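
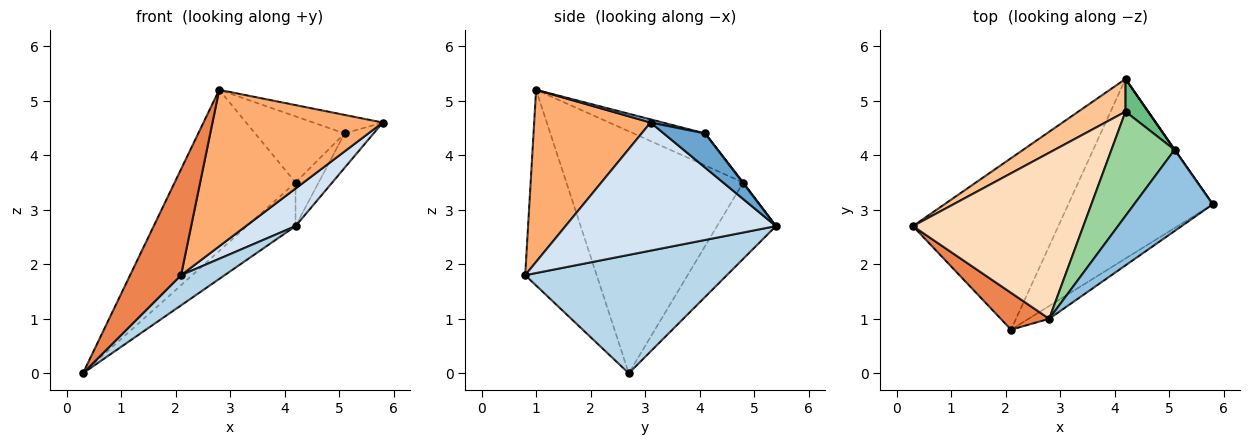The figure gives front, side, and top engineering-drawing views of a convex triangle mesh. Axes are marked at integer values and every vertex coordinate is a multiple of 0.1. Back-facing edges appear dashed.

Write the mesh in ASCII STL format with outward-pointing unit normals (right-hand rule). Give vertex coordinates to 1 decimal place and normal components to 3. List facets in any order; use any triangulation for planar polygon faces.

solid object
 facet normal 0.819 0.574 0.006
  outer loop
   vertex 5.1 4.1 4.4
   vertex 5.8 3.1 4.6
   vertex 4.2 5.4 2.7
  endloop
 endfacet
 facet normal 0.039 0.222 0.974
  outer loop
   vertex 5.1 4.1 4.4
   vertex 2.8 1.0 5.2
   vertex 5.8 3.1 4.6
  endloop
 endfacet
 facet normal 0.626 -0.135 -0.768
  outer loop
   vertex 2.1 0.8 1.8
   vertex 0.3 2.7 0.0
   vertex 4.2 5.4 2.7
  endloop
 endfacet
 facet normal 0.656 -0.155 -0.739
  outer loop
   vertex 2.1 0.8 1.8
   vertex 4.2 5.4 2.7
   vertex 5.8 3.1 4.6
  endloop
 endfacet
 facet normal -0.798 -0.569 0.198
  outer loop
   vertex 2.1 0.8 1.8
   vertex 2.8 1.0 5.2
   vertex 0.3 2.7 0.0
  endloop
 endfacet
 facet normal 0.563 -0.824 -0.067
  outer loop
   vertex 2.1 0.8 1.8
   vertex 5.8 3.1 4.6
   vertex 2.8 1.0 5.2
  endloop
 endfacet
 facet normal -0.696 0.574 0.431
  outer loop
   vertex 4.2 4.8 3.5
   vertex 4.2 5.4 2.7
   vertex 0.3 2.7 0.0
  endloop
 endfacet
 facet normal -0.714 0.488 0.503
  outer loop
   vertex 4.2 4.8 3.5
   vertex 0.3 2.7 0.0
   vertex 2.8 1.0 5.2
  endloop
 endfacet
 facet normal 0.022 0.800 0.600
  outer loop
   vertex 4.2 4.8 3.5
   vertex 5.1 4.1 4.4
   vertex 4.2 5.4 2.7
  endloop
 endfacet
 facet normal -0.393 0.492 0.776
  outer loop
   vertex 4.2 4.8 3.5
   vertex 2.8 1.0 5.2
   vertex 5.1 4.1 4.4
  endloop
 endfacet
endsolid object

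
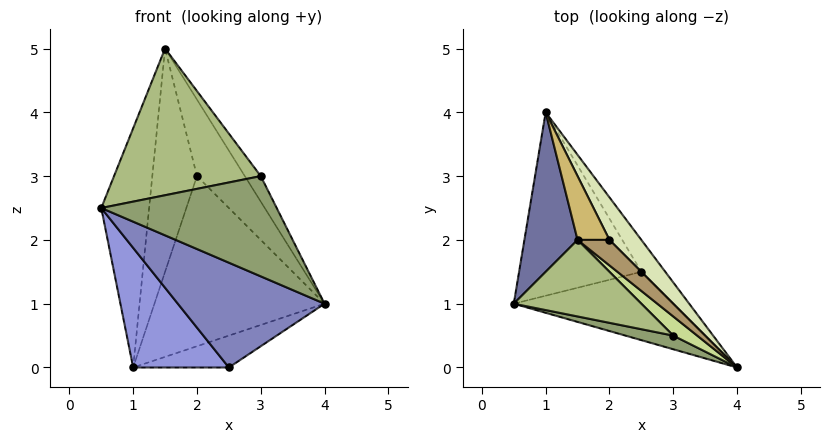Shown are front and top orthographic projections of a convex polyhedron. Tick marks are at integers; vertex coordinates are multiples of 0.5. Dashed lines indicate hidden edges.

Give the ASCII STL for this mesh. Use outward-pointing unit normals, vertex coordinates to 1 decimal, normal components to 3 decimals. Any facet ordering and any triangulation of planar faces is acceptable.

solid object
 facet normal -0.912 0.342 0.228
  outer loop
   vertex 1.5 2.0 5.0
   vertex 1.0 4.0 0.0
   vertex 0.5 1.0 2.5
  endloop
 endfacet
 facet normal -0.428 -0.757 -0.494
  outer loop
   vertex 2.5 1.5 0.0
   vertex 4.0 0.0 1.0
   vertex 0.5 1.0 2.5
  endloop
 endfacet
 facet normal -0.673 -0.404 -0.619
  outer loop
   vertex 2.5 1.5 0.0
   vertex 0.5 1.0 2.5
   vertex 1.0 4.0 0.0
  endloop
 endfacet
 facet normal 0.762 0.457 -0.457
  outer loop
   vertex 2.5 1.5 0.0
   vertex 1.0 4.0 0.0
   vertex 4.0 0.0 1.0
  endloop
 endfacet
 facet normal -0.220 -0.967 0.132
  outer loop
   vertex 3.0 0.5 3.0
   vertex 0.5 1.0 2.5
   vertex 4.0 0.0 1.0
  endloop
 endfacet
 facet normal -0.261 -0.856 0.447
  outer loop
   vertex 3.0 0.5 3.0
   vertex 1.5 2.0 5.0
   vertex 0.5 1.0 2.5
  endloop
 endfacet
 facet normal 0.848 0.424 0.318
  outer loop
   vertex 3.0 0.5 3.0
   vertex 4.0 0.0 1.0
   vertex 1.5 2.0 5.0
  endloop
 endfacet
 facet normal 0.772 0.617 0.154
  outer loop
   vertex 2.0 2.0 3.0
   vertex 4.0 0.0 1.0
   vertex 1.0 4.0 0.0
  endloop
 endfacet
 facet normal 0.784 0.588 0.196
  outer loop
   vertex 2.0 2.0 3.0
   vertex 1.5 2.0 5.0
   vertex 4.0 0.0 1.0
  endloop
 endfacet
 facet normal 0.740 0.647 0.185
  outer loop
   vertex 2.0 2.0 3.0
   vertex 1.0 4.0 0.0
   vertex 1.5 2.0 5.0
  endloop
 endfacet
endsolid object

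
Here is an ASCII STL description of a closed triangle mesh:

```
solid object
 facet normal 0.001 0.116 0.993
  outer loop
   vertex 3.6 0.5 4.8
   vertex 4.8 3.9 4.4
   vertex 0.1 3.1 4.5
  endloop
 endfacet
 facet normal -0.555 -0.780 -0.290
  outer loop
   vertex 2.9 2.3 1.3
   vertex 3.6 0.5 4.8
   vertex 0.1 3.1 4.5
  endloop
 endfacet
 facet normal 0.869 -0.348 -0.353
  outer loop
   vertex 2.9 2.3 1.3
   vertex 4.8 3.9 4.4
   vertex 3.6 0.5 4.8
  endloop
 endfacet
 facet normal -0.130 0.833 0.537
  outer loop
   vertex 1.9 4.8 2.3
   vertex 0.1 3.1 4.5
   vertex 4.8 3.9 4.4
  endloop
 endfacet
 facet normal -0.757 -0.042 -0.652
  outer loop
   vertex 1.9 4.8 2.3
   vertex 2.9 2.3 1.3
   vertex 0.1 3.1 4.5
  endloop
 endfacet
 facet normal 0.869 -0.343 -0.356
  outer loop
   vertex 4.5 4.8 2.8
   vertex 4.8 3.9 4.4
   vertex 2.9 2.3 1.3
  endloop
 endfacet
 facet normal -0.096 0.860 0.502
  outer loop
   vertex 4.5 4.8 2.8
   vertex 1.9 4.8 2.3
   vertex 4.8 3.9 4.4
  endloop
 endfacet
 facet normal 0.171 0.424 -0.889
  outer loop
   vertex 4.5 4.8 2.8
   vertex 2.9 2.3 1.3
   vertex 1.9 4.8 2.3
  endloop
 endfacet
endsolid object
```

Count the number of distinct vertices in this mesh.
6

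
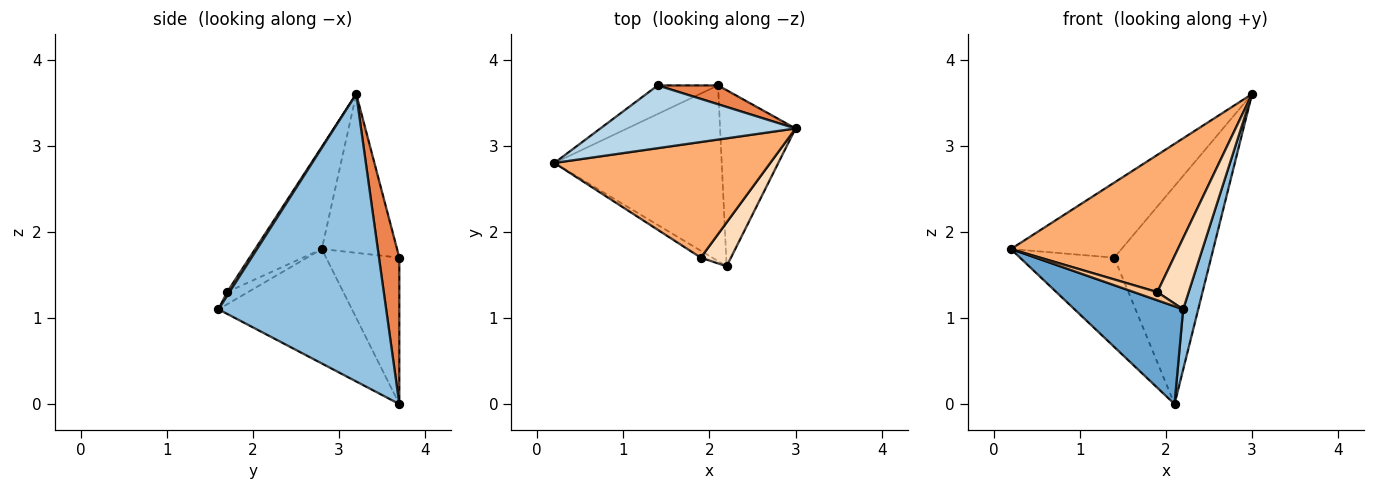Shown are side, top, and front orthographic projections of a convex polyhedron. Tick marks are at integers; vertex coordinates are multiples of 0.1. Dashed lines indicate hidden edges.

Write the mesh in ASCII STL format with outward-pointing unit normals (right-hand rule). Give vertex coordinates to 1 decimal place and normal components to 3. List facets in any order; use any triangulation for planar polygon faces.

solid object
 facet normal -0.513 -0.417 -0.750
  outer loop
   vertex 2.1 3.7 0.0
   vertex 2.2 1.6 1.1
   vertex 0.2 2.8 1.8
  endloop
 endfacet
 facet normal 0.964 -0.087 -0.253
  outer loop
   vertex 2.1 3.7 0.0
   vertex 3.0 3.2 3.6
   vertex 2.2 1.6 1.1
  endloop
 endfacet
 facet normal -0.463 0.680 0.569
  outer loop
   vertex 1.4 3.7 1.7
   vertex 0.2 2.8 1.8
   vertex 3.0 3.2 3.6
  endloop
 endfacet
 facet normal -0.595 0.766 -0.245
  outer loop
   vertex 1.4 3.7 1.7
   vertex 2.1 3.7 0.0
   vertex 0.2 2.8 1.8
  endloop
 endfacet
 facet normal 0.205 0.975 0.084
  outer loop
   vertex 1.4 3.7 1.7
   vertex 3.0 3.2 3.6
   vertex 2.1 3.7 0.0
  endloop
 endfacet
 facet normal -0.292 -0.731 0.616
  outer loop
   vertex 1.9 1.7 1.3
   vertex 3.0 3.2 3.6
   vertex 0.2 2.8 1.8
  endloop
 endfacet
 facet normal -0.565 -0.631 -0.532
  outer loop
   vertex 1.9 1.7 1.3
   vertex 0.2 2.8 1.8
   vertex 2.2 1.6 1.1
  endloop
 endfacet
 facet normal 0.065 -0.850 0.523
  outer loop
   vertex 1.9 1.7 1.3
   vertex 2.2 1.6 1.1
   vertex 3.0 3.2 3.6
  endloop
 endfacet
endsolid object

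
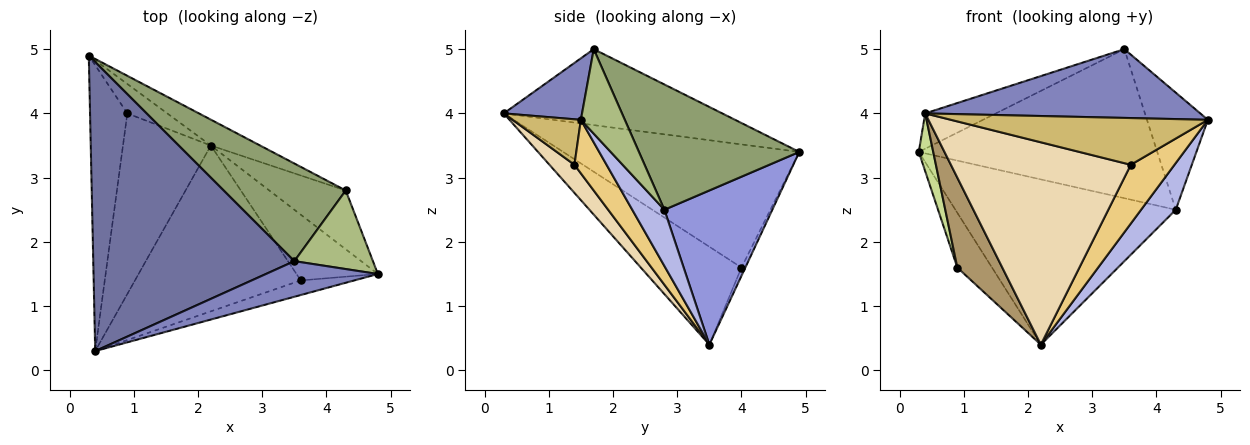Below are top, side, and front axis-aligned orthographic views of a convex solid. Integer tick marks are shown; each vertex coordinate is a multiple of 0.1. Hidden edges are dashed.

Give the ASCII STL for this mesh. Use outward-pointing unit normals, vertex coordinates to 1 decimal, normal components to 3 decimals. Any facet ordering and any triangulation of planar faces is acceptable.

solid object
 facet normal -0.351 0.114 0.929
  outer loop
   vertex 3.5 1.7 5.0
   vertex 0.3 4.9 3.4
   vertex 0.4 0.3 4.0
  endloop
 endfacet
 facet normal 0.245 -0.861 0.446
  outer loop
   vertex 3.5 1.7 5.0
   vertex 0.4 0.3 4.0
   vertex 4.8 1.5 3.9
  endloop
 endfacet
 facet normal 0.436 0.889 -0.139
  outer loop
   vertex 4.3 2.8 2.5
   vertex 2.2 3.5 0.4
   vertex 0.3 4.9 3.4
  endloop
 endfacet
 facet normal 0.499 -0.539 -0.679
  outer loop
   vertex 4.3 2.8 2.5
   vertex 4.8 1.5 3.9
   vertex 2.2 3.5 0.4
  endloop
 endfacet
 facet normal 0.490 0.729 0.478
  outer loop
   vertex 4.3 2.8 2.5
   vertex 0.3 4.9 3.4
   vertex 3.5 1.7 5.0
  endloop
 endfacet
 facet normal 0.514 0.712 0.478
  outer loop
   vertex 4.3 2.8 2.5
   vertex 3.5 1.7 5.0
   vertex 4.8 1.5 3.9
  endloop
 endfacet
 facet normal -0.955 -0.058 -0.289
  outer loop
   vertex 0.9 4.0 1.6
   vertex 0.4 0.3 4.0
   vertex 0.3 4.9 3.4
  endloop
 endfacet
 facet normal -0.097 0.877 -0.471
  outer loop
   vertex 0.9 4.0 1.6
   vertex 0.3 4.9 3.4
   vertex 2.2 3.5 0.4
  endloop
 endfacet
 facet normal -0.706 -0.316 -0.634
  outer loop
   vertex 0.9 4.0 1.6
   vertex 2.2 3.5 0.4
   vertex 0.4 0.3 4.0
  endloop
 endfacet
 facet normal 0.246 -0.925 -0.289
  outer loop
   vertex 3.6 1.4 3.2
   vertex 4.8 1.5 3.9
   vertex 0.4 0.3 4.0
  endloop
 endfacet
 facet normal 0.440 -0.599 -0.669
  outer loop
   vertex 3.6 1.4 3.2
   vertex 2.2 3.5 0.4
   vertex 4.8 1.5 3.9
  endloop
 endfacet
 facet normal 0.107 -0.769 -0.630
  outer loop
   vertex 3.6 1.4 3.2
   vertex 0.4 0.3 4.0
   vertex 2.2 3.5 0.4
  endloop
 endfacet
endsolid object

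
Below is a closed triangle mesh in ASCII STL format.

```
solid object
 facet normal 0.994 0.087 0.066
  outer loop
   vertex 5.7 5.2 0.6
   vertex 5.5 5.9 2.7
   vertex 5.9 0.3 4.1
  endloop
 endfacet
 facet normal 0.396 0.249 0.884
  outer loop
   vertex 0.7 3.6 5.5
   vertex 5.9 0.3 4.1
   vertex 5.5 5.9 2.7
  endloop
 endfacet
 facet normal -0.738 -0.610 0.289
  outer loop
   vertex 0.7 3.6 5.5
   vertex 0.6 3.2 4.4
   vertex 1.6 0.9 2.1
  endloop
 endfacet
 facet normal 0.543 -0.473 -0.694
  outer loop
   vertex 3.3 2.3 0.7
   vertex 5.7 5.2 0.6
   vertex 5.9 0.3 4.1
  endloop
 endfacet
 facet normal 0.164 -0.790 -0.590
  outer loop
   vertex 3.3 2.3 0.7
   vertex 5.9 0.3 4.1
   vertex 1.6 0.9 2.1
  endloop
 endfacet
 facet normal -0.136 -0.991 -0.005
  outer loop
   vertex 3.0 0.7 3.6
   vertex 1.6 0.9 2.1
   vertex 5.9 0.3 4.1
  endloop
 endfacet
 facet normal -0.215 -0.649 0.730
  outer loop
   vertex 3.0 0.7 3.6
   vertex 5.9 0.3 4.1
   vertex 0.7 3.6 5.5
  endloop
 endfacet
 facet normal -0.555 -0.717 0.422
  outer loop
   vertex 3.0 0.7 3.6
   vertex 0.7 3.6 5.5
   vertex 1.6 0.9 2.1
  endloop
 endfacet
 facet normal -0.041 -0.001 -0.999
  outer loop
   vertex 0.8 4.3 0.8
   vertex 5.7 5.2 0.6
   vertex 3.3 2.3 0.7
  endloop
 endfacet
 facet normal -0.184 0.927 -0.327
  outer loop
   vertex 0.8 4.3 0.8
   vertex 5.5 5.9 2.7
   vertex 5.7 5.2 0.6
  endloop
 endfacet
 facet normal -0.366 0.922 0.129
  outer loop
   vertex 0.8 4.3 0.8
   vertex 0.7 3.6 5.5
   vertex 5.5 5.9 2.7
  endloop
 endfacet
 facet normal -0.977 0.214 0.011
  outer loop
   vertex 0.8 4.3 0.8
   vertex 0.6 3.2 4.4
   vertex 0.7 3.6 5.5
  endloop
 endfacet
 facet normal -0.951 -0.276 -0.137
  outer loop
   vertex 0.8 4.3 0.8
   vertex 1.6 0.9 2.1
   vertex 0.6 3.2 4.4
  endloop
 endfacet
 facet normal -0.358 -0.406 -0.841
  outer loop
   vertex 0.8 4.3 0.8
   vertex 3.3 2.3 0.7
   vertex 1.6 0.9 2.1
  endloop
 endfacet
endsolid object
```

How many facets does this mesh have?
14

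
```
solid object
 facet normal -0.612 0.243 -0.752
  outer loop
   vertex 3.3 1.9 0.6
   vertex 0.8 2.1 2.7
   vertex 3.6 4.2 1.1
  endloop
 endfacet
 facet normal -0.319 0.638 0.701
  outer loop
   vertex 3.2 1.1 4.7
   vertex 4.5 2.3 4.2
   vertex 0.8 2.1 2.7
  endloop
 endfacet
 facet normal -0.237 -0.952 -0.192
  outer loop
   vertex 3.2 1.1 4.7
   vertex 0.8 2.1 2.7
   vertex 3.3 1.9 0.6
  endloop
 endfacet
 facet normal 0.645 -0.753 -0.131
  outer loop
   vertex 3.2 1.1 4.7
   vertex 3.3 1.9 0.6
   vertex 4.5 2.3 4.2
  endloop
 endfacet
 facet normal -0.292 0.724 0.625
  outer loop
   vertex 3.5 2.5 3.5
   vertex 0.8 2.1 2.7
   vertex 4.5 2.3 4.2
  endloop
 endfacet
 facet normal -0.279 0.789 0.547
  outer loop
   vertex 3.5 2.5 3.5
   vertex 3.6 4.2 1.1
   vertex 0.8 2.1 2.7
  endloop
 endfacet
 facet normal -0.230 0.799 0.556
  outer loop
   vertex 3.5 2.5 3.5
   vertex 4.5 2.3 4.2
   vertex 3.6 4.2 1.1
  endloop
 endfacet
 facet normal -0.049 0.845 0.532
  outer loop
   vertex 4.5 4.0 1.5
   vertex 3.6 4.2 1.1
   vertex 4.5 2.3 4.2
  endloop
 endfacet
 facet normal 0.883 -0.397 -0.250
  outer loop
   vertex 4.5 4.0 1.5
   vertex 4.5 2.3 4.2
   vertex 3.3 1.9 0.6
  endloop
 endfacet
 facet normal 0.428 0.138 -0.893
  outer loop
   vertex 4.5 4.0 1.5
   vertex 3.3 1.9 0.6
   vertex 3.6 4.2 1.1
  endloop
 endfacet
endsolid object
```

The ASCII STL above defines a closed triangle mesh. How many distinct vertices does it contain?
7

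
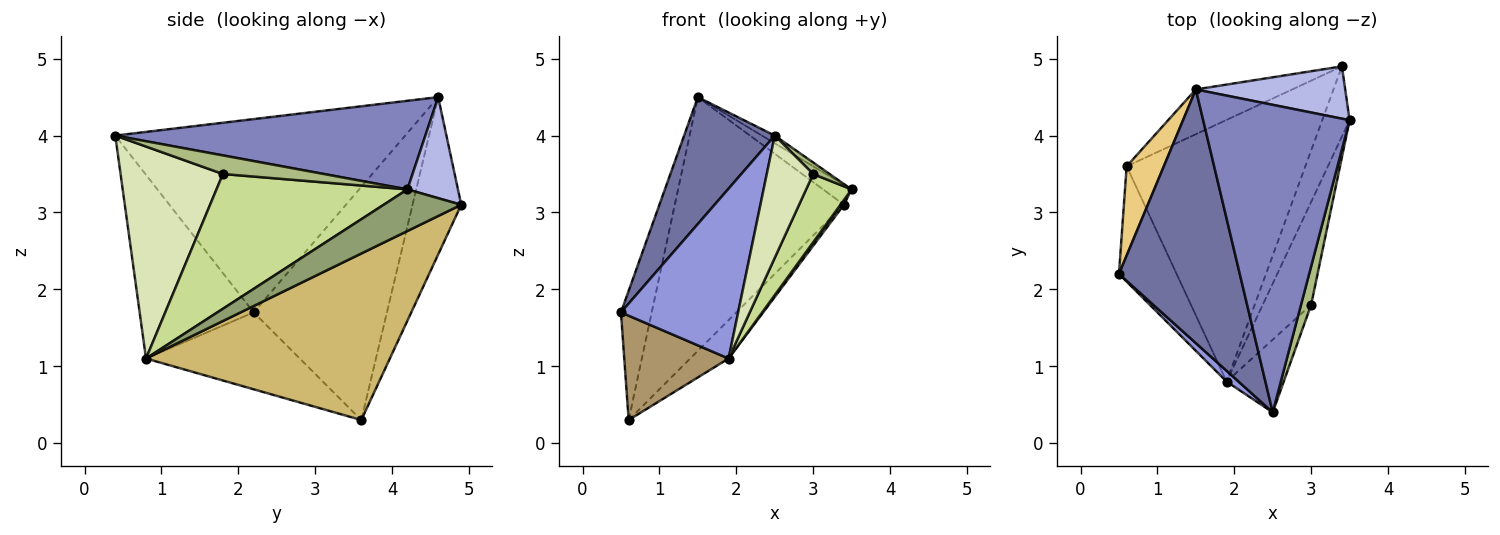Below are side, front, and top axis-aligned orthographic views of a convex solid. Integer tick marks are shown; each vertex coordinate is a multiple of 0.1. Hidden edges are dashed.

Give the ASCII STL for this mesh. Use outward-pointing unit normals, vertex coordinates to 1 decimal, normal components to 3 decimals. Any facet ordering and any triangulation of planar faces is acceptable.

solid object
 facet normal -0.820 -0.256 0.512
  outer loop
   vertex 1.5 4.6 4.5
   vertex 0.5 2.2 1.7
   vertex 2.5 0.4 4.0
  endloop
 endfacet
 facet normal 0.518 0.021 0.855
  outer loop
   vertex 1.5 4.6 4.5
   vertex 2.5 0.4 4.0
   vertex 3.5 4.2 3.3
  endloop
 endfacet
 facet normal -0.697 -0.716 0.045
  outer loop
   vertex 1.9 0.8 1.1
   vertex 2.5 0.4 4.0
   vertex 0.5 2.2 1.7
  endloop
 endfacet
 facet normal 0.534 0.302 0.790
  outer loop
   vertex 3.4 4.9 3.1
   vertex 1.5 4.6 4.5
   vertex 3.5 4.2 3.3
  endloop
 endfacet
 facet normal 0.835 -0.038 -0.549
  outer loop
   vertex 3.4 4.9 3.1
   vertex 3.5 4.2 3.3
   vertex 1.9 0.8 1.1
  endloop
 endfacet
 facet normal 0.870 -0.142 0.473
  outer loop
   vertex 3.0 1.8 3.5
   vertex 3.5 4.2 3.3
   vertex 2.5 0.4 4.0
  endloop
 endfacet
 facet normal 0.918 -0.219 -0.330
  outer loop
   vertex 3.0 1.8 3.5
   vertex 1.9 0.8 1.1
   vertex 3.5 4.2 3.3
  endloop
 endfacet
 facet normal 0.885 -0.401 -0.238
  outer loop
   vertex 3.0 1.8 3.5
   vertex 2.5 0.4 4.0
   vertex 1.9 0.8 1.1
  endloop
 endfacet
 facet normal -0.703 -0.477 -0.527
  outer loop
   vertex 0.6 3.6 0.3
   vertex 1.9 0.8 1.1
   vertex 0.5 2.2 1.7
  endloop
 endfacet
 facet normal 0.678 0.107 -0.727
  outer loop
   vertex 0.6 3.6 0.3
   vertex 3.4 4.9 3.1
   vertex 1.9 0.8 1.1
  endloop
 endfacet
 facet normal -0.963 0.222 0.153
  outer loop
   vertex 0.6 3.6 0.3
   vertex 0.5 2.2 1.7
   vertex 1.5 4.6 4.5
  endloop
 endfacet
 facet normal -0.273 0.947 -0.167
  outer loop
   vertex 0.6 3.6 0.3
   vertex 1.5 4.6 4.5
   vertex 3.4 4.9 3.1
  endloop
 endfacet
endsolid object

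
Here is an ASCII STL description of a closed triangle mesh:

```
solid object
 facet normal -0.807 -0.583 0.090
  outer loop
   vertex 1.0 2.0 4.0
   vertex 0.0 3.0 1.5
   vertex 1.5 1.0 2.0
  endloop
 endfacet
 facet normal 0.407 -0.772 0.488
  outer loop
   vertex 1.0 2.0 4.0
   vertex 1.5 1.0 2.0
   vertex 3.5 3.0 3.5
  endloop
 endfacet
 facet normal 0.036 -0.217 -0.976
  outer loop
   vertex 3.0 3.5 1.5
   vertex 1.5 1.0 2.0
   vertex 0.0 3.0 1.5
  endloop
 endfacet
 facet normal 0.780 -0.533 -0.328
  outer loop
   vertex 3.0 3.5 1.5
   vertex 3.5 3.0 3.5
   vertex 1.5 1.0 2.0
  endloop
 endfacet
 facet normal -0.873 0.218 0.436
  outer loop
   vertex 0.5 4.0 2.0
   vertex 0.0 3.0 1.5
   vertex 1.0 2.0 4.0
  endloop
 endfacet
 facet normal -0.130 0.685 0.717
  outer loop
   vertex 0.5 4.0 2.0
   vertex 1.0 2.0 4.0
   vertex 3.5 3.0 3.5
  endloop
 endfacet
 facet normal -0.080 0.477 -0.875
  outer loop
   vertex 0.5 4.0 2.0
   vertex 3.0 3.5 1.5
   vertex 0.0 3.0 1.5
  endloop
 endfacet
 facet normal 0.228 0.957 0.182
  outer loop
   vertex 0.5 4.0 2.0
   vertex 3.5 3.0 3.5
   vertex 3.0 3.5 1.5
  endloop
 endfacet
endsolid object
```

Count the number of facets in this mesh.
8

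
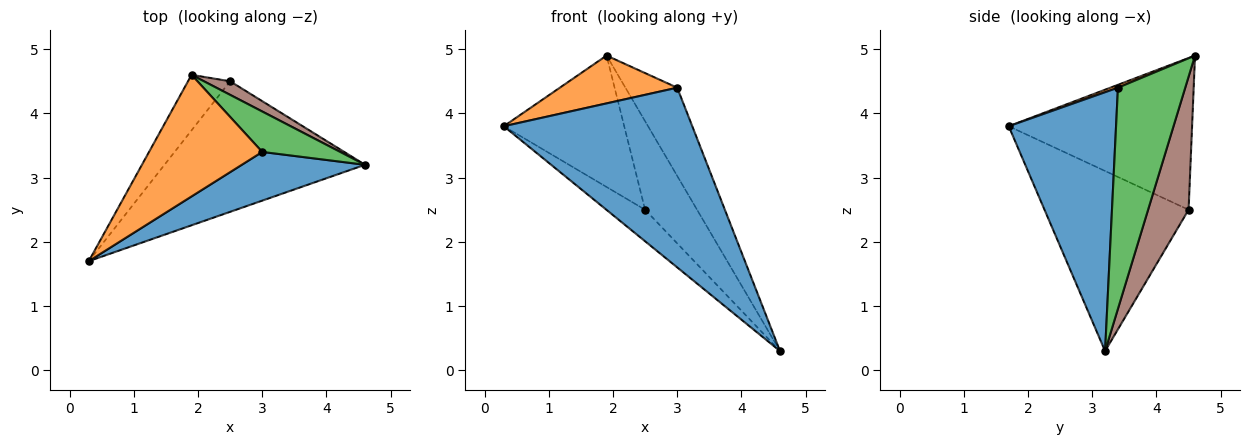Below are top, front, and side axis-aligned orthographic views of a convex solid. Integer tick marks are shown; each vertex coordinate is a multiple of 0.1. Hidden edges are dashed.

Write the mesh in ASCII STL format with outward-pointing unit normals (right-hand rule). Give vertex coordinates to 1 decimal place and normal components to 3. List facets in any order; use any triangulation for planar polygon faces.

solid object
 facet normal 0.482 -0.846 0.229
  outer loop
   vertex 3.0 3.4 4.4
   vertex 0.3 1.7 3.8
   vertex 4.6 3.2 0.3
  endloop
 endfacet
 facet normal 0.024 -0.366 0.930
  outer loop
   vertex 3.0 3.4 4.4
   vertex 1.9 4.6 4.9
   vertex 0.3 1.7 3.8
  endloop
 endfacet
 facet normal 0.763 0.587 0.269
  outer loop
   vertex 3.0 3.4 4.4
   vertex 4.6 3.2 0.3
   vertex 1.9 4.6 4.9
  endloop
 endfacet
 facet normal -0.658 0.177 -0.732
  outer loop
   vertex 2.5 4.5 2.5
   vertex 4.6 3.2 0.3
   vertex 0.3 1.7 3.8
  endloop
 endfacet
 facet normal -0.814 0.535 -0.226
  outer loop
   vertex 2.5 4.5 2.5
   vertex 0.3 1.7 3.8
   vertex 1.9 4.6 4.9
  endloop
 endfacet
 facet normal 0.610 0.783 0.120
  outer loop
   vertex 2.5 4.5 2.5
   vertex 1.9 4.6 4.9
   vertex 4.6 3.2 0.3
  endloop
 endfacet
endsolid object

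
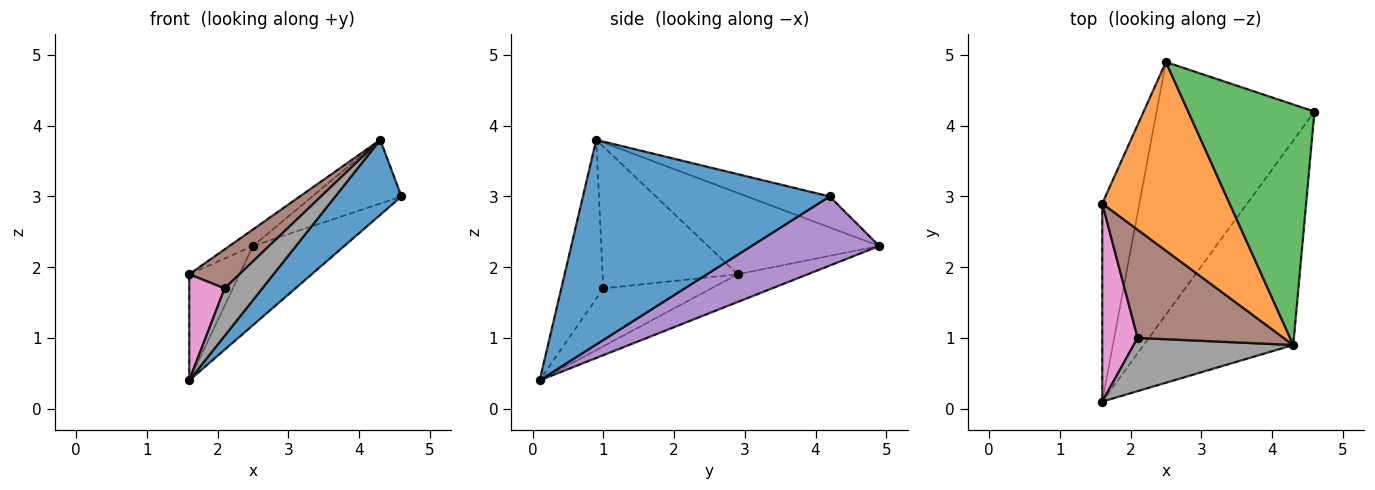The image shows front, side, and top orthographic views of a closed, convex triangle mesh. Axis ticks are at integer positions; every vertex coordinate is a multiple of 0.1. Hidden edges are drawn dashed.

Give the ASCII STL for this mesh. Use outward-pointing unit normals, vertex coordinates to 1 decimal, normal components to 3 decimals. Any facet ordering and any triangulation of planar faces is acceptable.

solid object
 facet normal 0.789 -0.212 -0.577
  outer loop
   vertex 1.6 0.1 0.4
   vertex 4.6 4.2 3.0
   vertex 4.3 0.9 3.8
  endloop
 endfacet
 facet normal -0.537 0.074 0.840
  outer loop
   vertex 2.5 4.9 2.3
   vertex 1.6 2.9 1.9
   vertex 4.3 0.9 3.8
  endloop
 endfacet
 facet normal -0.231 0.249 0.941
  outer loop
   vertex 2.5 4.9 2.3
   vertex 4.3 0.9 3.8
   vertex 4.6 4.2 3.0
  endloop
 endfacet
 facet normal -0.549 0.395 -0.736
  outer loop
   vertex 2.5 4.9 2.3
   vertex 1.6 0.1 0.4
   vertex 1.6 2.9 1.9
  endloop
 endfacet
 facet normal 0.386 0.276 -0.880
  outer loop
   vertex 2.5 4.9 2.3
   vertex 4.6 4.2 3.0
   vertex 1.6 0.1 0.4
  endloop
 endfacet
 facet normal -0.674 -0.251 0.695
  outer loop
   vertex 2.1 1.0 1.7
   vertex 4.3 0.9 3.8
   vertex 1.6 2.9 1.9
  endloop
 endfacet
 facet normal -0.822 -0.269 0.502
  outer loop
   vertex 2.1 1.0 1.7
   vertex 1.6 2.9 1.9
   vertex 1.6 0.1 0.4
  endloop
 endfacet
 facet normal -0.596 -0.534 0.599
  outer loop
   vertex 2.1 1.0 1.7
   vertex 1.6 0.1 0.4
   vertex 4.3 0.9 3.8
  endloop
 endfacet
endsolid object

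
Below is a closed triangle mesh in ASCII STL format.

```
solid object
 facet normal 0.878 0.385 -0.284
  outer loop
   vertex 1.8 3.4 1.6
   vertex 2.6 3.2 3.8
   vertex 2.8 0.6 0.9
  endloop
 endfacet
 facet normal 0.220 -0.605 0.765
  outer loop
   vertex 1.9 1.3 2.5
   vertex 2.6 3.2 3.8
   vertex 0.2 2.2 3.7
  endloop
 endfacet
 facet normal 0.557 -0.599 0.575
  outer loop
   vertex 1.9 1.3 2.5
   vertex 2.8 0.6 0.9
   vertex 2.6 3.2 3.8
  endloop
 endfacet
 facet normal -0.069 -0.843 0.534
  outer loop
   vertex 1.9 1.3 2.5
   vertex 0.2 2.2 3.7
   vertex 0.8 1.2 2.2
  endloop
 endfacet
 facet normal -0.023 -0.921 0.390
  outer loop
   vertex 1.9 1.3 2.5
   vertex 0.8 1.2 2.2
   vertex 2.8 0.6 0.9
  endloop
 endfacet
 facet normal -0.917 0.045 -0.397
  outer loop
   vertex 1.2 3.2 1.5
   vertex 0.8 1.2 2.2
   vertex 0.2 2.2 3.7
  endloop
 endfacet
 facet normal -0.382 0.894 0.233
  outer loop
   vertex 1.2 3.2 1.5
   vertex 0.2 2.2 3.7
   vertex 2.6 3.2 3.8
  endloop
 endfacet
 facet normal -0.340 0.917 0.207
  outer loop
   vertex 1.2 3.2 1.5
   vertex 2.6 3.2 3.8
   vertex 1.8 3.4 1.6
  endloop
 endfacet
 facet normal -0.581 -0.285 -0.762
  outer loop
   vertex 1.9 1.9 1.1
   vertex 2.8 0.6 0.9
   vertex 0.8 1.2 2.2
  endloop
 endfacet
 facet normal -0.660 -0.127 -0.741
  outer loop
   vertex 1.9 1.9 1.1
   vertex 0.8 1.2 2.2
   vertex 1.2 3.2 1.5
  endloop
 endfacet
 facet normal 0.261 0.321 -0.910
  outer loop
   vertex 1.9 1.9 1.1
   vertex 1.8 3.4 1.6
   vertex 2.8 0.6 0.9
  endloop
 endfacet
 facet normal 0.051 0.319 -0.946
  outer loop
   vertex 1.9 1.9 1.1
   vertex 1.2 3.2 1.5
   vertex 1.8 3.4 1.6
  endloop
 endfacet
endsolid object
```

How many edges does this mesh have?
18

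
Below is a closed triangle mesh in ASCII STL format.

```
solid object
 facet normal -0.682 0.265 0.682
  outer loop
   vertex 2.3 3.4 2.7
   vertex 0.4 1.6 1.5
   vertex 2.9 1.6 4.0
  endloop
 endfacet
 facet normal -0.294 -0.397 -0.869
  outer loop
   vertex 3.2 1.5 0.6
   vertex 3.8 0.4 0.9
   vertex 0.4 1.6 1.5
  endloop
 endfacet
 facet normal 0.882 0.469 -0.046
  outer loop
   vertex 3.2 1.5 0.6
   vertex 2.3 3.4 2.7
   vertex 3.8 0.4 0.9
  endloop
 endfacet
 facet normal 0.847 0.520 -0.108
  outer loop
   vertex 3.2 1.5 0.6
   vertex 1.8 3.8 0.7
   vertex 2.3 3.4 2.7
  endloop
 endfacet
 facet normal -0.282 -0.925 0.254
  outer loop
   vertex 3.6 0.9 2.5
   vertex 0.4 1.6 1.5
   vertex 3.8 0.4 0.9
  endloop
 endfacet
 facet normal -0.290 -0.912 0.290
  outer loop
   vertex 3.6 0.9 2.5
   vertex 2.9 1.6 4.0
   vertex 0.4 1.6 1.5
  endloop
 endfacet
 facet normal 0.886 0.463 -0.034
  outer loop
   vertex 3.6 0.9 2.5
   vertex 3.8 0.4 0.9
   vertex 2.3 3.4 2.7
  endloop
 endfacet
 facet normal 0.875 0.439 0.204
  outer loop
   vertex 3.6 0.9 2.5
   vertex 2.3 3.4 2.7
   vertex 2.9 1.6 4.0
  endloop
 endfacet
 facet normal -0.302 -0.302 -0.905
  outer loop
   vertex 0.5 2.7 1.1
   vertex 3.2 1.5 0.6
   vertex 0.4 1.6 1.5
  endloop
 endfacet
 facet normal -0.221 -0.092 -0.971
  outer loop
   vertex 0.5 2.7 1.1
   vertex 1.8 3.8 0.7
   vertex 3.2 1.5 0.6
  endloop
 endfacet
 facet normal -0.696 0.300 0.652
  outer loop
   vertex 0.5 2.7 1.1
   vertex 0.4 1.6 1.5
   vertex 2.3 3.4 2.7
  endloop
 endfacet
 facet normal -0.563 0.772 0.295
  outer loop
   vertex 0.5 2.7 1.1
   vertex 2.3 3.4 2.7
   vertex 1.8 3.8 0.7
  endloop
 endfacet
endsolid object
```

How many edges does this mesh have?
18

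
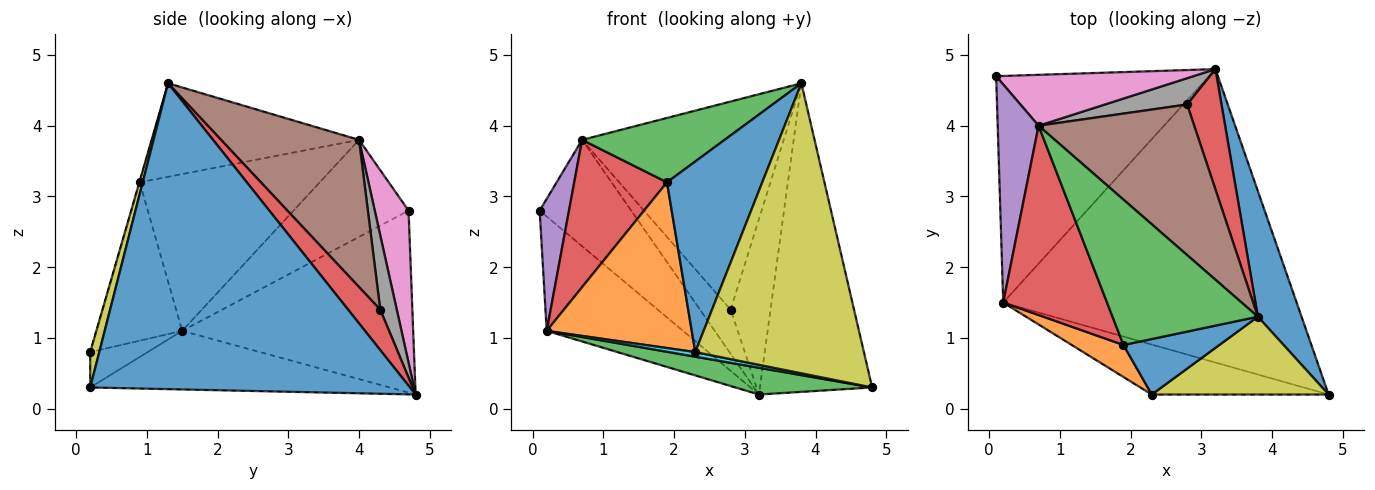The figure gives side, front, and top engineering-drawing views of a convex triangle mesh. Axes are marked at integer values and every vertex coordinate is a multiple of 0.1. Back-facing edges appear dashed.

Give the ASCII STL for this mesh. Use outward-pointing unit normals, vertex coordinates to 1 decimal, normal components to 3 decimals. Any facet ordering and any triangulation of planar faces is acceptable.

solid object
 facet normal 0.935 0.328 0.134
  outer loop
   vertex 3.8 1.3 4.6
   vertex 4.8 0.2 0.3
   vertex 3.2 4.8 0.2
  endloop
 endfacet
 facet normal -0.607 0.358 -0.710
  outer loop
   vertex 0.2 1.5 1.1
   vertex 0.1 4.7 2.8
   vertex 3.2 4.8 0.2
  endloop
 endfacet
 facet normal -0.195 -0.089 -0.977
  outer loop
   vertex 0.2 1.5 1.1
   vertex 3.2 4.8 0.2
   vertex 4.8 0.2 0.3
  endloop
 endfacet
 facet normal 0.554 0.687 0.471
  outer loop
   vertex 2.8 4.3 1.4
   vertex 3.8 1.3 4.6
   vertex 3.2 4.8 0.2
  endloop
 endfacet
 facet normal -0.897 -0.229 0.378
  outer loop
   vertex 0.7 4.0 3.8
   vertex 0.1 4.7 2.8
   vertex 0.2 1.5 1.1
  endloop
 endfacet
 facet normal 0.485 0.709 0.513
  outer loop
   vertex 0.7 4.0 3.8
   vertex 3.8 1.3 4.6
   vertex 2.8 4.3 1.4
  endloop
 endfacet
 facet normal 0.316 0.856 0.410
  outer loop
   vertex 0.7 4.0 3.8
   vertex 3.2 4.8 0.2
   vertex 0.1 4.7 2.8
  endloop
 endfacet
 facet normal 0.420 0.780 0.465
  outer loop
   vertex 0.7 4.0 3.8
   vertex 2.8 4.3 1.4
   vertex 3.2 4.8 0.2
  endloop
 endfacet
 facet normal 0.052 -0.965 0.259
  outer loop
   vertex 2.3 0.2 0.8
   vertex 4.8 0.2 0.3
   vertex 3.8 1.3 4.6
  endloop
 endfacet
 facet normal -0.195 -0.090 -0.977
  outer loop
   vertex 2.3 0.2 0.8
   vertex 0.2 1.5 1.1
   vertex 4.8 0.2 0.3
  endloop
 endfacet
 facet normal -0.004 -0.960 0.279
  outer loop
   vertex 1.9 0.9 3.2
   vertex 2.3 0.2 0.8
   vertex 3.8 1.3 4.6
  endloop
 endfacet
 facet normal -0.502 -0.849 0.164
  outer loop
   vertex 1.9 0.9 3.2
   vertex 0.2 1.5 1.1
   vertex 2.3 0.2 0.8
  endloop
 endfacet
 facet normal -0.507 -0.349 0.788
  outer loop
   vertex 1.9 0.9 3.2
   vertex 3.8 1.3 4.6
   vertex 0.7 4.0 3.8
  endloop
 endfacet
 facet normal -0.766 -0.395 0.507
  outer loop
   vertex 1.9 0.9 3.2
   vertex 0.7 4.0 3.8
   vertex 0.2 1.5 1.1
  endloop
 endfacet
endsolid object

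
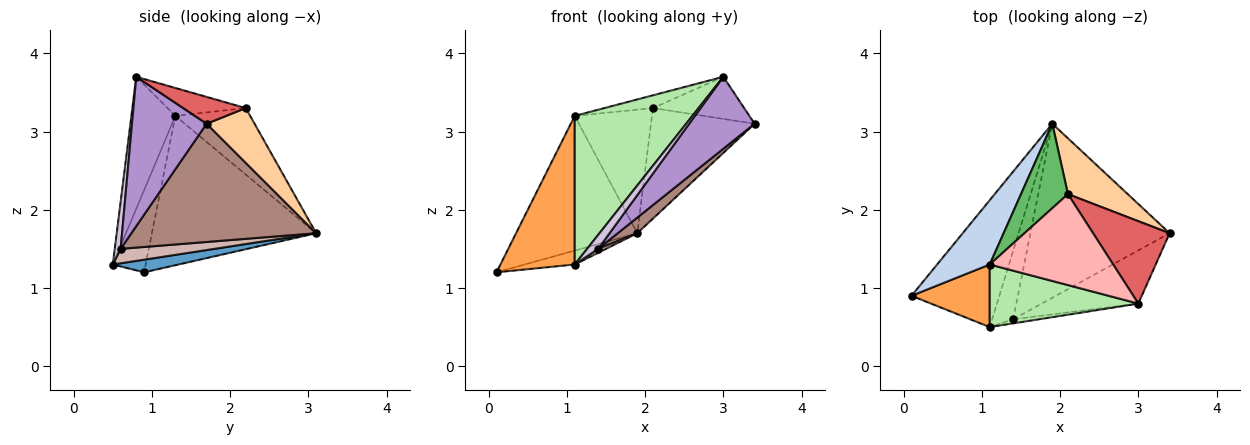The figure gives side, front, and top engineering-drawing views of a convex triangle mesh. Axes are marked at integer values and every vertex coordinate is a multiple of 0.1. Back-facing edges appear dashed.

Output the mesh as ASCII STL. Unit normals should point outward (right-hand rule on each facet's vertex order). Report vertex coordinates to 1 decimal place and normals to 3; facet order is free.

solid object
 facet normal 0.142 0.108 -0.984
  outer loop
   vertex 1.1 0.5 1.3
   vertex 0.1 0.9 1.2
   vertex 1.9 3.1 1.7
  endloop
 endfacet
 facet normal -0.774 0.571 0.273
  outer loop
   vertex 1.1 1.3 3.2
   vertex 1.9 3.1 1.7
   vertex 0.1 0.9 1.2
  endloop
 endfacet
 facet normal -0.377 -0.854 0.359
  outer loop
   vertex 1.1 1.3 3.2
   vertex 0.1 0.9 1.2
   vertex 1.1 0.5 1.3
  endloop
 endfacet
 facet normal 0.381 0.825 0.417
  outer loop
   vertex 2.1 2.2 3.3
   vertex 3.4 1.7 3.1
   vertex 1.9 3.1 1.7
  endloop
 endfacet
 facet normal -0.624 0.645 0.441
  outer loop
   vertex 2.1 2.2 3.3
   vertex 1.9 3.1 1.7
   vertex 1.1 1.3 3.2
  endloop
 endfacet
 facet normal -0.326 -0.871 0.367
  outer loop
   vertex 3.0 0.8 3.7
   vertex 1.1 1.3 3.2
   vertex 1.1 0.5 1.3
  endloop
 endfacet
 facet normal 0.298 0.434 0.850
  outer loop
   vertex 3.0 0.8 3.7
   vertex 3.4 1.7 3.1
   vertex 2.1 2.2 3.3
  endloop
 endfacet
 facet normal -0.219 0.136 0.966
  outer loop
   vertex 3.0 0.8 3.7
   vertex 2.1 2.2 3.3
   vertex 1.1 1.3 3.2
  endloop
 endfacet
 facet normal 0.676 -0.592 -0.438
  outer loop
   vertex 1.4 0.6 1.5
   vertex 3.4 1.7 3.1
   vertex 3.0 0.8 3.7
  endloop
 endfacet
 facet normal 0.453 -0.855 -0.252
  outer loop
   vertex 1.4 0.6 1.5
   vertex 3.0 0.8 3.7
   vertex 1.1 0.5 1.3
  endloop
 endfacet
 facet normal 0.646 -0.068 -0.760
  outer loop
   vertex 1.4 0.6 1.5
   vertex 1.9 3.1 1.7
   vertex 3.4 1.7 3.1
  endloop
 endfacet
 facet normal 0.565 -0.047 -0.824
  outer loop
   vertex 1.4 0.6 1.5
   vertex 1.1 0.5 1.3
   vertex 1.9 3.1 1.7
  endloop
 endfacet
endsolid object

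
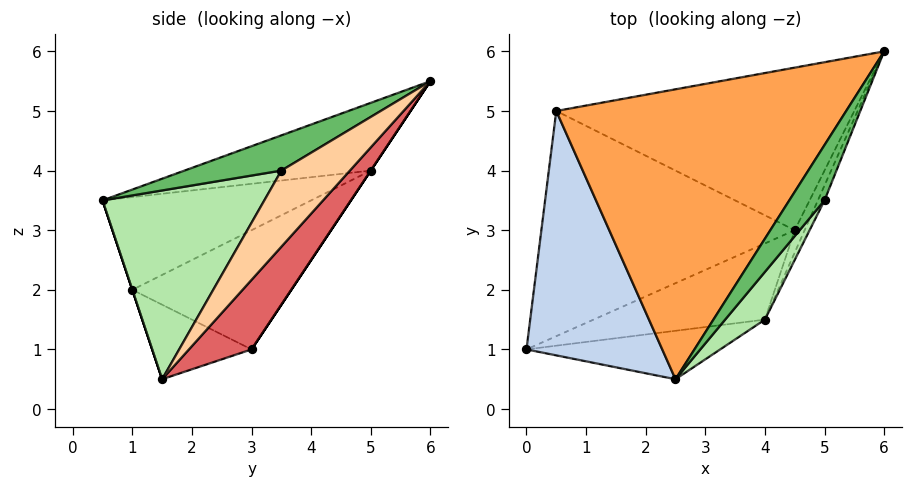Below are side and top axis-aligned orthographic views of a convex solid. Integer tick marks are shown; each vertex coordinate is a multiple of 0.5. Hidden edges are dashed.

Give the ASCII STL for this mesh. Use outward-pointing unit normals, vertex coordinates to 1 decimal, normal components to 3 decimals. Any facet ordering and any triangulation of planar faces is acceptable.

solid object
 facet normal 0.000 -0.949 -0.316
  outer loop
   vertex 2.5 0.5 3.5
   vertex 0.0 1.0 2.0
   vertex 4.0 1.5 0.5
  endloop
 endfacet
 facet normal -0.534 -0.324 0.781
  outer loop
   vertex 0.5 5.0 4.0
   vertex 0.0 1.0 2.0
   vertex 2.5 0.5 3.5
  endloop
 endfacet
 facet normal -0.223 -0.205 0.953
  outer loop
   vertex 0.5 5.0 4.0
   vertex 2.5 0.5 3.5
   vertex 6.0 6.0 5.5
  endloop
 endfacet
 facet normal 0.941 -0.327 -0.082
  outer loop
   vertex 5.0 3.5 4.0
   vertex 4.0 1.5 0.5
   vertex 6.0 6.0 5.5
  endloop
 endfacet
 facet normal 0.577 -0.577 0.577
  outer loop
   vertex 5.0 3.5 4.0
   vertex 6.0 6.0 5.5
   vertex 2.5 0.5 3.5
  endloop
 endfacet
 facet normal 0.746 -0.648 0.157
  outer loop
   vertex 5.0 3.5 4.0
   vertex 2.5 0.5 3.5
   vertex 4.0 1.5 0.5
  endloop
 endfacet
 facet normal 0.953 -0.272 -0.136
  outer loop
   vertex 4.5 3.0 1.0
   vertex 6.0 6.0 5.5
   vertex 4.0 1.5 0.5
  endloop
 endfacet
 facet normal 0.000 0.832 -0.555
  outer loop
   vertex 4.5 3.0 1.0
   vertex 0.5 5.0 4.0
   vertex 6.0 6.0 5.5
  endloop
 endfacet
 facet normal -0.365 0.402 -0.840
  outer loop
   vertex 4.5 3.0 1.0
   vertex 4.0 1.5 0.5
   vertex 0.0 1.0 2.0
  endloop
 endfacet
 facet normal -0.380 0.451 -0.807
  outer loop
   vertex 4.5 3.0 1.0
   vertex 0.0 1.0 2.0
   vertex 0.5 5.0 4.0
  endloop
 endfacet
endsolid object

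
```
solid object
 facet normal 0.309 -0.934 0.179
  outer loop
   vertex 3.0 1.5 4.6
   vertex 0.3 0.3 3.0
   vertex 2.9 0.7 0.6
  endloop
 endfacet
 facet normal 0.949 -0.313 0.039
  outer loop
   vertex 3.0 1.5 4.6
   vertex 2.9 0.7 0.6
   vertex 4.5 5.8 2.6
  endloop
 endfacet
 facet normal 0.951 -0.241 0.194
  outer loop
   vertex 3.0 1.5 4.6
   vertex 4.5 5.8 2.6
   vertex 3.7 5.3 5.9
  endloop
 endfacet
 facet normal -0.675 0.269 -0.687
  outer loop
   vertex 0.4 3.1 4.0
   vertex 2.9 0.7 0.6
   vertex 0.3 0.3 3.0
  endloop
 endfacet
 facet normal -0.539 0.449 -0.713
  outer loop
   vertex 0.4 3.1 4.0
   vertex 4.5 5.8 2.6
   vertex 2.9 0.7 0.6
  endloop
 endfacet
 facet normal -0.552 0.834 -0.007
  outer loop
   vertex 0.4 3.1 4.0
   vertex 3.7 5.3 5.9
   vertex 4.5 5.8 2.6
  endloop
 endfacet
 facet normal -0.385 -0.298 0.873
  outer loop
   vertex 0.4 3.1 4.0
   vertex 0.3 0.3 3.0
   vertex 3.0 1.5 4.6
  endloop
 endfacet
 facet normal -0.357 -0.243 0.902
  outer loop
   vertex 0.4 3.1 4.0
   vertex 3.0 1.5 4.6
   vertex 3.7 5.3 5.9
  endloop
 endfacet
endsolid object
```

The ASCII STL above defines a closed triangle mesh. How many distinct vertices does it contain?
6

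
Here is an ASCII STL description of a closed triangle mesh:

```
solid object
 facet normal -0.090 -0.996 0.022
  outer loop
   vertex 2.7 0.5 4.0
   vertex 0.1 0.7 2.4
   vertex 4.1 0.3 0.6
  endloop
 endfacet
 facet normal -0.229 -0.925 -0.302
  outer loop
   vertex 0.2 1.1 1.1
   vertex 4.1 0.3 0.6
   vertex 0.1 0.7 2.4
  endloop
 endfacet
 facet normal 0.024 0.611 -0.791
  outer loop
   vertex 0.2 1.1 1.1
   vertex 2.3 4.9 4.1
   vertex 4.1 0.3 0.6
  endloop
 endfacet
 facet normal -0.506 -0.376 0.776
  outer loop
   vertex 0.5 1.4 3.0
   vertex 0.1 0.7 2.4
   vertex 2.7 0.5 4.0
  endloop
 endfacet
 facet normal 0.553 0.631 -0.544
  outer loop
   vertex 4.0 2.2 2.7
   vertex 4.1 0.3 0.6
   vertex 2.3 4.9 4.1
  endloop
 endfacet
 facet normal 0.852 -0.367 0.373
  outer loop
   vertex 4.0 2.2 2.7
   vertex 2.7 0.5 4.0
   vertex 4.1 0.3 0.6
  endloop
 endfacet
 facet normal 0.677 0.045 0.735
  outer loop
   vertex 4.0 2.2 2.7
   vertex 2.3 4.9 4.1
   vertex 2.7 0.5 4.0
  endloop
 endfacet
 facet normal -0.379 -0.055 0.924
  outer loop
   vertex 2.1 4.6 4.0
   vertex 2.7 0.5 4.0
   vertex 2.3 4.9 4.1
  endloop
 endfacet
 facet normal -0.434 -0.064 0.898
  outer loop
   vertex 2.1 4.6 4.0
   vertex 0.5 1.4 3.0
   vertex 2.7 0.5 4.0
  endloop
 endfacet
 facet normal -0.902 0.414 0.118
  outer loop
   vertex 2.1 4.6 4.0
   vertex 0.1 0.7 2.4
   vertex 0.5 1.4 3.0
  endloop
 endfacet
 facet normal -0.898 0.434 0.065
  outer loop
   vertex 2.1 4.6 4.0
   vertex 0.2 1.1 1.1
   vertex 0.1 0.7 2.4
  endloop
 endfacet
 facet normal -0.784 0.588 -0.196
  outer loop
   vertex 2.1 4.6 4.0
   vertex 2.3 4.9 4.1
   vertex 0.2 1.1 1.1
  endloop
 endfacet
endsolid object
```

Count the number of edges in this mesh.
18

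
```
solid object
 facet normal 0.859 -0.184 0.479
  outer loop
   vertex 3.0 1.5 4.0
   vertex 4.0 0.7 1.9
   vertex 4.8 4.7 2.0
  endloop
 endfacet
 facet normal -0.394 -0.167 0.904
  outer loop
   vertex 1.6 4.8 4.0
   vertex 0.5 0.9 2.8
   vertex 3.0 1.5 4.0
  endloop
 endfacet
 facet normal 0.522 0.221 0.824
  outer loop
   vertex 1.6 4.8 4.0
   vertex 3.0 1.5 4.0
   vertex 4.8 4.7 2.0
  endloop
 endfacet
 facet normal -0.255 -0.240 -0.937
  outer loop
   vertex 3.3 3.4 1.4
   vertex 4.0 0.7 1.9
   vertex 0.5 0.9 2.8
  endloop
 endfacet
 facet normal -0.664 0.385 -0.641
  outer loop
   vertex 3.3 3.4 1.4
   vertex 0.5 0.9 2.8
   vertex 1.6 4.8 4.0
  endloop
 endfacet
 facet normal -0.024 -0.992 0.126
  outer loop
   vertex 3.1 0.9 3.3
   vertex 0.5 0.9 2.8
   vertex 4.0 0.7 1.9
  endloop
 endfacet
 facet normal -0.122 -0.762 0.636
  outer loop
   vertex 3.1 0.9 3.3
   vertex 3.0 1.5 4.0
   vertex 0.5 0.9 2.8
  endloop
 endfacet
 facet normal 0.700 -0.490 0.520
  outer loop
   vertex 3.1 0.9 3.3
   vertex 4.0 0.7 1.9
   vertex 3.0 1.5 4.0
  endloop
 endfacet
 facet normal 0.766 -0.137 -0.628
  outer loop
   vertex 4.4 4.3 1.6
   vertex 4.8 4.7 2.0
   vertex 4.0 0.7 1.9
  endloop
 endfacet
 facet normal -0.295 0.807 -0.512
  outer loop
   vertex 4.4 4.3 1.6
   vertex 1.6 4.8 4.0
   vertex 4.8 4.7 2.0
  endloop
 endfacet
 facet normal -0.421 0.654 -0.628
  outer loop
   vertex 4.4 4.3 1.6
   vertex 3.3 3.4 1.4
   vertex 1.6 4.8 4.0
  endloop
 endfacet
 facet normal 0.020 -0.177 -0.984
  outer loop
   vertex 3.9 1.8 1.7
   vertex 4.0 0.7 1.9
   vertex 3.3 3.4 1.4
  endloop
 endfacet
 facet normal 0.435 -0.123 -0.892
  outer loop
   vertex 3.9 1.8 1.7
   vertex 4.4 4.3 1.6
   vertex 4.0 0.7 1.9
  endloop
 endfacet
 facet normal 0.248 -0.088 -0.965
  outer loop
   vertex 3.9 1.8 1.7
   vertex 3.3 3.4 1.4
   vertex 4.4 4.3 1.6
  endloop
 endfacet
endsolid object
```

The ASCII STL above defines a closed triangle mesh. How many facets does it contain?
14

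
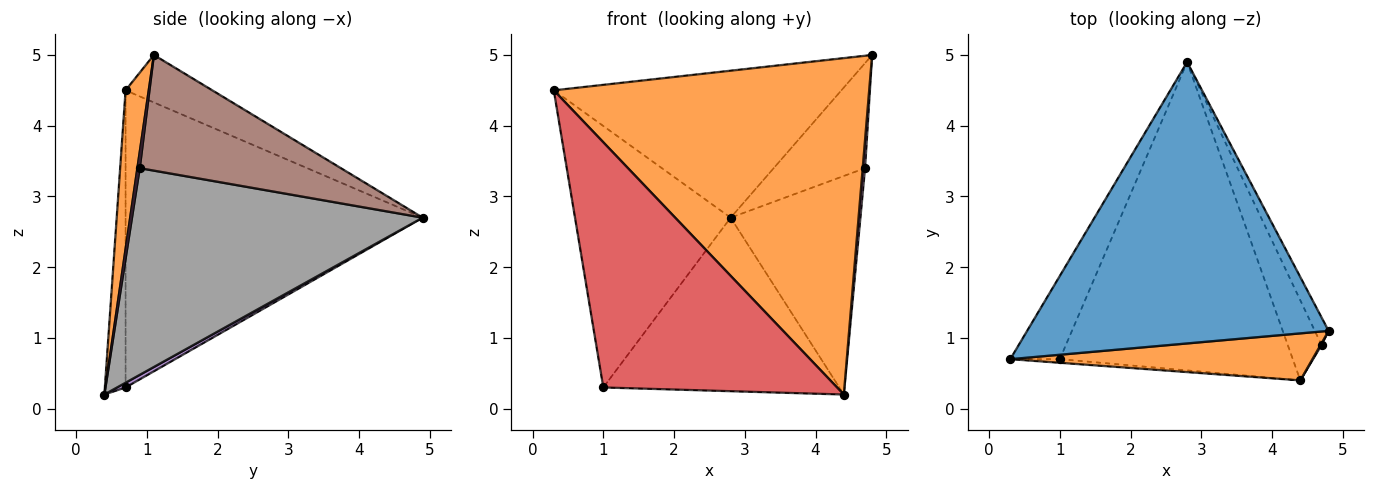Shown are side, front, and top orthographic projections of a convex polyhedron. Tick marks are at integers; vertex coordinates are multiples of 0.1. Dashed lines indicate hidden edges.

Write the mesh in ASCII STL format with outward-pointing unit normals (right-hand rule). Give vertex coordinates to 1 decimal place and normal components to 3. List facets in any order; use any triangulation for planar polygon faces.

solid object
 facet normal -0.138 0.459 0.878
  outer loop
   vertex 2.8 4.9 2.7
   vertex 0.3 0.7 4.5
   vertex 4.8 1.1 5.0
  endloop
 endfacet
 facet normal 0.072 -0.988 0.138
  outer loop
   vertex 4.4 0.4 0.2
   vertex 4.8 1.1 5.0
   vertex 0.3 0.7 4.5
  endloop
 endfacet
 facet normal -0.876 0.459 -0.146
  outer loop
   vertex 1.0 0.7 0.3
   vertex 0.3 0.7 4.5
   vertex 2.8 4.9 2.7
  endloop
 endfacet
 facet normal -0.088 -0.996 -0.015
  outer loop
   vertex 1.0 0.7 0.3
   vertex 4.4 0.4 0.2
   vertex 0.3 0.7 4.5
  endloop
 endfacet
 facet normal 0.018 0.490 -0.871
  outer loop
   vertex 1.0 0.7 0.3
   vertex 2.8 4.9 2.7
   vertex 4.4 0.4 0.2
  endloop
 endfacet
 facet normal 0.905 0.411 -0.108
  outer loop
   vertex 4.7 0.9 3.4
   vertex 2.8 4.9 2.7
   vertex 4.8 1.1 5.0
  endloop
 endfacet
 facet normal 0.706 -0.706 0.044
  outer loop
   vertex 4.7 0.9 3.4
   vertex 4.8 1.1 5.0
   vertex 4.4 0.4 0.2
  endloop
 endfacet
 facet normal 0.903 0.403 -0.148
  outer loop
   vertex 4.7 0.9 3.4
   vertex 4.4 0.4 0.2
   vertex 2.8 4.9 2.7
  endloop
 endfacet
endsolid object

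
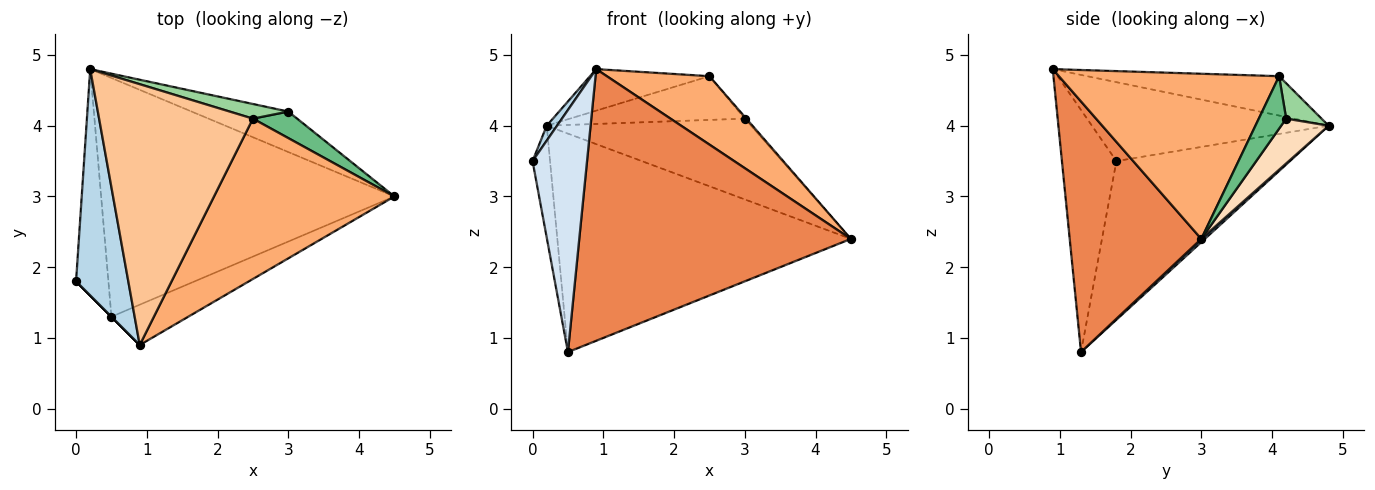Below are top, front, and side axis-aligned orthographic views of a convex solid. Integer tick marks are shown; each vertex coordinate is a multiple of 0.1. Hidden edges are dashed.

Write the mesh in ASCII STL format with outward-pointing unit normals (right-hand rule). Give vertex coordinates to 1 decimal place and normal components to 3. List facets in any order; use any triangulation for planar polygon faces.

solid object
 facet normal -0.975 0.098 -0.199
  outer loop
   vertex 0.5 1.3 0.8
   vertex 0.0 1.8 3.5
   vertex 0.2 4.8 4.0
  endloop
 endfacet
 facet normal 0.008 0.675 -0.738
  outer loop
   vertex 0.5 1.3 0.8
   vertex 0.2 4.8 4.0
   vertex 4.5 3.0 2.4
  endloop
 endfacet
 facet normal -0.833 -0.036 0.552
  outer loop
   vertex 0.9 0.9 4.8
   vertex 0.2 4.8 4.0
   vertex 0.0 1.8 3.5
  endloop
 endfacet
 facet normal -0.707 -0.707 0.000
  outer loop
   vertex 0.9 0.9 4.8
   vertex 0.0 1.8 3.5
   vertex 0.5 1.3 0.8
  endloop
 endfacet
 facet normal 0.432 -0.892 -0.132
  outer loop
   vertex 0.9 0.9 4.8
   vertex 0.5 1.3 0.8
   vertex 4.5 3.0 2.4
  endloop
 endfacet
 facet normal 0.644 -0.300 0.704
  outer loop
   vertex 2.5 4.1 4.7
   vertex 0.9 0.9 4.8
   vertex 4.5 3.0 2.4
  endloop
 endfacet
 facet normal -0.245 0.152 0.957
  outer loop
   vertex 2.5 4.1 4.7
   vertex 0.2 4.8 4.0
   vertex 0.9 0.9 4.8
  endloop
 endfacet
 facet normal 0.203 0.875 -0.439
  outer loop
   vertex 3.0 4.2 4.1
   vertex 4.5 3.0 2.4
   vertex 0.2 4.8 4.0
  endloop
 endfacet
 facet normal 0.764 0.043 0.644
  outer loop
   vertex 3.0 4.2 4.1
   vertex 2.5 4.1 4.7
   vertex 4.5 3.0 2.4
  endloop
 endfacet
 facet normal 0.188 0.931 0.312
  outer loop
   vertex 3.0 4.2 4.1
   vertex 0.2 4.8 4.0
   vertex 2.5 4.1 4.7
  endloop
 endfacet
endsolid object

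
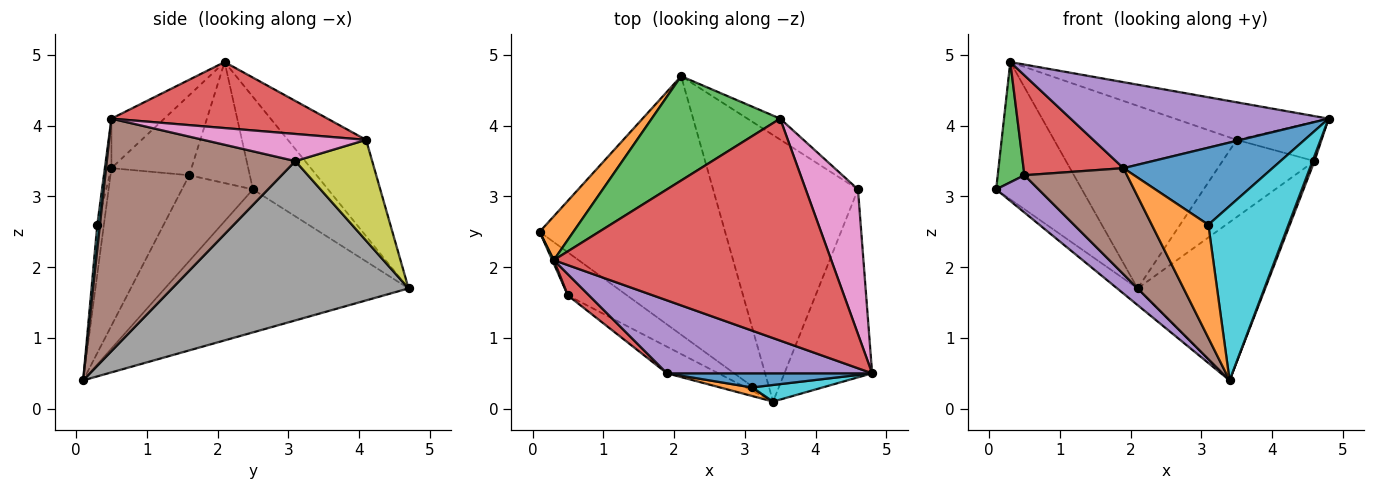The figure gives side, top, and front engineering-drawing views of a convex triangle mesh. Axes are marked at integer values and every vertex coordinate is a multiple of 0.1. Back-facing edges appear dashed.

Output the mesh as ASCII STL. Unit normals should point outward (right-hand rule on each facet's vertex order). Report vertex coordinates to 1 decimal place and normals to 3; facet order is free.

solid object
 facet normal -0.610 0.051 -0.791
  outer loop
   vertex 3.4 0.1 0.4
   vertex 0.1 2.5 3.1
   vertex 2.1 4.7 1.7
  endloop
 endfacet
 facet normal -0.641 0.731 0.234
  outer loop
   vertex 0.3 2.1 4.9
   vertex 2.1 4.7 1.7
   vertex 0.1 2.5 3.1
  endloop
 endfacet
 facet normal -0.349 0.814 0.465
  outer loop
   vertex 0.3 2.1 4.9
   vertex 3.5 4.1 3.8
   vertex 2.1 4.7 1.7
  endloop
 endfacet
 facet normal 0.228 0.162 0.960
  outer loop
   vertex 0.3 2.1 4.9
   vertex 4.8 0.5 4.1
   vertex 3.5 4.1 3.8
  endloop
 endfacet
 facet normal -0.154 -0.753 0.639
  outer loop
   vertex 0.3 2.1 4.9
   vertex 1.9 0.5 3.4
   vertex 4.8 0.5 4.1
  endloop
 endfacet
 facet normal 0.936 -0.009 -0.353
  outer loop
   vertex 4.6 3.1 3.5
   vertex 4.8 0.5 4.1
   vertex 3.4 0.1 0.4
  endloop
 endfacet
 facet normal 0.448 0.234 0.863
  outer loop
   vertex 4.6 3.1 3.5
   vertex 3.5 4.1 3.8
   vertex 4.8 0.5 4.1
  endloop
 endfacet
 facet normal 0.687 0.371 -0.625
  outer loop
   vertex 4.6 3.1 3.5
   vertex 3.4 0.1 0.4
   vertex 2.1 4.7 1.7
  endloop
 endfacet
 facet normal 0.628 0.751 -0.204
  outer loop
   vertex 4.6 3.1 3.5
   vertex 2.1 4.7 1.7
   vertex 3.5 4.1 3.8
  endloop
 endfacet
 facet normal 0.033 -0.995 0.095
  outer loop
   vertex 3.1 0.3 2.6
   vertex 3.4 0.1 0.4
   vertex 4.8 0.5 4.1
  endloop
 endfacet
 facet normal -0.044 -0.983 0.180
  outer loop
   vertex 3.1 0.3 2.6
   vertex 4.8 0.5 4.1
   vertex 1.9 0.5 3.4
  endloop
 endfacet
 facet normal -0.116 -0.991 0.074
  outer loop
   vertex 3.1 0.3 2.6
   vertex 1.9 0.5 3.4
   vertex 3.4 0.1 0.4
  endloop
 endfacet
 facet normal -0.915 -0.404 0.012
  outer loop
   vertex 0.5 1.6 3.3
   vertex 0.3 2.1 4.9
   vertex 0.1 2.5 3.1
  endloop
 endfacet
 facet normal -0.617 -0.770 0.164
  outer loop
   vertex 0.5 1.6 3.3
   vertex 1.9 0.5 3.4
   vertex 0.3 2.1 4.9
  endloop
 endfacet
 facet normal -0.738 -0.441 -0.510
  outer loop
   vertex 0.5 1.6 3.3
   vertex 0.1 2.5 3.1
   vertex 3.4 0.1 0.4
  endloop
 endfacet
 facet normal -0.597 -0.778 -0.195
  outer loop
   vertex 0.5 1.6 3.3
   vertex 3.4 0.1 0.4
   vertex 1.9 0.5 3.4
  endloop
 endfacet
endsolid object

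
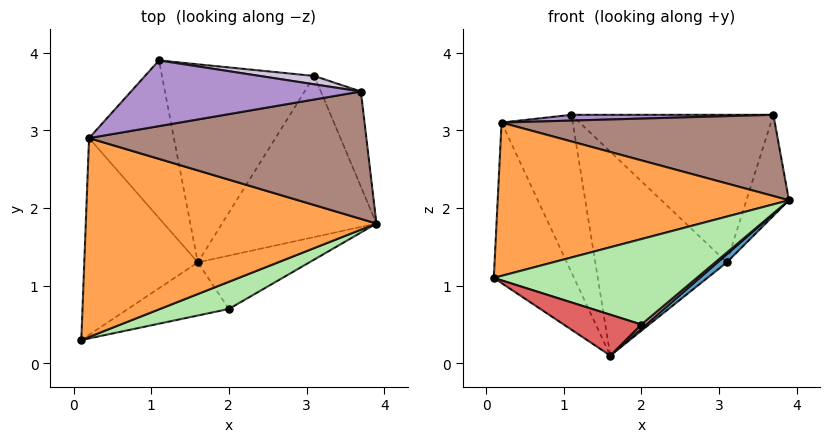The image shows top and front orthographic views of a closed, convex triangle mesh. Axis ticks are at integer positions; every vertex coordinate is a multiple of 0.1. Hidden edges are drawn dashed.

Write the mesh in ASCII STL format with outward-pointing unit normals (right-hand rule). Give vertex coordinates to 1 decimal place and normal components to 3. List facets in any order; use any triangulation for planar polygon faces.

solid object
 facet normal 0.660 -0.038 -0.750
  outer loop
   vertex 3.1 3.7 1.3
   vertex 3.9 1.8 2.1
   vertex 1.6 1.3 0.1
  endloop
 endfacet
 facet normal -0.508 0.618 -0.600
  outer loop
   vertex 3.1 3.7 1.3
   vertex 1.6 1.3 0.1
   vertex 1.1 3.9 3.2
  endloop
 endfacet
 facet normal 0.033 -0.610 0.792
  outer loop
   vertex 0.2 2.9 3.1
   vertex 0.1 0.3 1.1
   vertex 3.9 1.8 2.1
  endloop
 endfacet
 facet normal -0.684 0.461 -0.565
  outer loop
   vertex 0.2 2.9 3.1
   vertex 1.6 1.3 0.1
   vertex 0.1 0.3 1.1
  endloop
 endfacet
 facet normal -0.577 0.577 -0.577
  outer loop
   vertex 0.2 2.9 3.1
   vertex 1.1 3.9 3.2
   vertex 1.6 1.3 0.1
  endloop
 endfacet
 facet normal 0.284 -0.914 0.291
  outer loop
   vertex 2.0 0.7 0.5
   vertex 3.9 1.8 2.1
   vertex 0.1 0.3 1.1
  endloop
 endfacet
 facet normal -0.121 -0.605 -0.787
  outer loop
   vertex 2.0 0.7 0.5
   vertex 0.1 0.3 1.1
   vertex 1.6 1.3 0.1
  endloop
 endfacet
 facet normal 0.662 -0.057 -0.747
  outer loop
   vertex 2.0 0.7 0.5
   vertex 1.6 1.3 0.1
   vertex 3.9 1.8 2.1
  endloop
 endfacet
 facet normal -0.013 -0.087 0.996
  outer loop
   vertex 3.7 3.5 3.2
   vertex 1.1 3.9 3.2
   vertex 0.2 2.9 3.1
  endloop
 endfacet
 facet normal 0.152 0.987 0.056
  outer loop
   vertex 3.7 3.5 3.2
   vertex 3.1 3.7 1.3
   vertex 1.1 3.9 3.2
  endloop
 endfacet
 facet normal 0.068 -0.536 0.841
  outer loop
   vertex 3.7 3.5 3.2
   vertex 0.2 2.9 3.1
   vertex 3.9 1.8 2.1
  endloop
 endfacet
 facet normal 0.924 0.279 -0.262
  outer loop
   vertex 3.7 3.5 3.2
   vertex 3.9 1.8 2.1
   vertex 3.1 3.7 1.3
  endloop
 endfacet
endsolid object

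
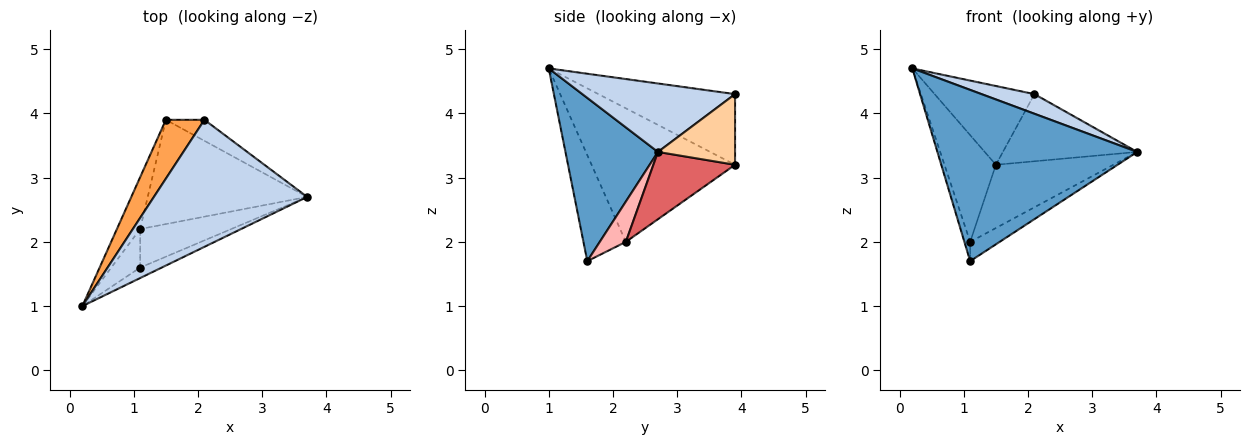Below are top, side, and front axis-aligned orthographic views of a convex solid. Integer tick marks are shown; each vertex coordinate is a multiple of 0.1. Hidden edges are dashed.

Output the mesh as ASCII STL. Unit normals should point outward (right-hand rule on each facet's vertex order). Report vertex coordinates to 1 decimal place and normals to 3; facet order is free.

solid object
 facet normal 0.420 -0.906 -0.055
  outer loop
   vertex 1.1 1.6 1.7
   vertex 3.7 2.7 3.4
   vertex 0.2 1.0 4.7
  endloop
 endfacet
 facet normal 0.404 -0.140 0.904
  outer loop
   vertex 2.1 3.9 4.3
   vertex 0.2 1.0 4.7
   vertex 3.7 2.7 3.4
  endloop
 endfacet
 facet normal -0.739 0.540 0.403
  outer loop
   vertex 2.1 3.9 4.3
   vertex 1.5 3.9 3.2
   vertex 0.2 1.0 4.7
  endloop
 endfacet
 facet normal 0.480 0.837 -0.262
  outer loop
   vertex 2.1 3.9 4.3
   vertex 3.7 2.7 3.4
   vertex 1.5 3.9 3.2
  endloop
 endfacet
 facet normal -0.929 0.333 -0.162
  outer loop
   vertex 1.1 2.2 2.0
   vertex 0.2 1.0 4.7
   vertex 1.5 3.9 3.2
  endloop
 endfacet
 facet normal -0.957 0.130 -0.261
  outer loop
   vertex 1.1 2.2 2.0
   vertex 1.1 1.6 1.7
   vertex 0.2 1.0 4.7
  endloop
 endfacet
 facet normal 0.339 0.488 -0.804
  outer loop
   vertex 1.1 2.2 2.0
   vertex 1.5 3.9 3.2
   vertex 3.7 2.7 3.4
  endloop
 endfacet
 facet normal 0.368 0.416 -0.832
  outer loop
   vertex 1.1 2.2 2.0
   vertex 3.7 2.7 3.4
   vertex 1.1 1.6 1.7
  endloop
 endfacet
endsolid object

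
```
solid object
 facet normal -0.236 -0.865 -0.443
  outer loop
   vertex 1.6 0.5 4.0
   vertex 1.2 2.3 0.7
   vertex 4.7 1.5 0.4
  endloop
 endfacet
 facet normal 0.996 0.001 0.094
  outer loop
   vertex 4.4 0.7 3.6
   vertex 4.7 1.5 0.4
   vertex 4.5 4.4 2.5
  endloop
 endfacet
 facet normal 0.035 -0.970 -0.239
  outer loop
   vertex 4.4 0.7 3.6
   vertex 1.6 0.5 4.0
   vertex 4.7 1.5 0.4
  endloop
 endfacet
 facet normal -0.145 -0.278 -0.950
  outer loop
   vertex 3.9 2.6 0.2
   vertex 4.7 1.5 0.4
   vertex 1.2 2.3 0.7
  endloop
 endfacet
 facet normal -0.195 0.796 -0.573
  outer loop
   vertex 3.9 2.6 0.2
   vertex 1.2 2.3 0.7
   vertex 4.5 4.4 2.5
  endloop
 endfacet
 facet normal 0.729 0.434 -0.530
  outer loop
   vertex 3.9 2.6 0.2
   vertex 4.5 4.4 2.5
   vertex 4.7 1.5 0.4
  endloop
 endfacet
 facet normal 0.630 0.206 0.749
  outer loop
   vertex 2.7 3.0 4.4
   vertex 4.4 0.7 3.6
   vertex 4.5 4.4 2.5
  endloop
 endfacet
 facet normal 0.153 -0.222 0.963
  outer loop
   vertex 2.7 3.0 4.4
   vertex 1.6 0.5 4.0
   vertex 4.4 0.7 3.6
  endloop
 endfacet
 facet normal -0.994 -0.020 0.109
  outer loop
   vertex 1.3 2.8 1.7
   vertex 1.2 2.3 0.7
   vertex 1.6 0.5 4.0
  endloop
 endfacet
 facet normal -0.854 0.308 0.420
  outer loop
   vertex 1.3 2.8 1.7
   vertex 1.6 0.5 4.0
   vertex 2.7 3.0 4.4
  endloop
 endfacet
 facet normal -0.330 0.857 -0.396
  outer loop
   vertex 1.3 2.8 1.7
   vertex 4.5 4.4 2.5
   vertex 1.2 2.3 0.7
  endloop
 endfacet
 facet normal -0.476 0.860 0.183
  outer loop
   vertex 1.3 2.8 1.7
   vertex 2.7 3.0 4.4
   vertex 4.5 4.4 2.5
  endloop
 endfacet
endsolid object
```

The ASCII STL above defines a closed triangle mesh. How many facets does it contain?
12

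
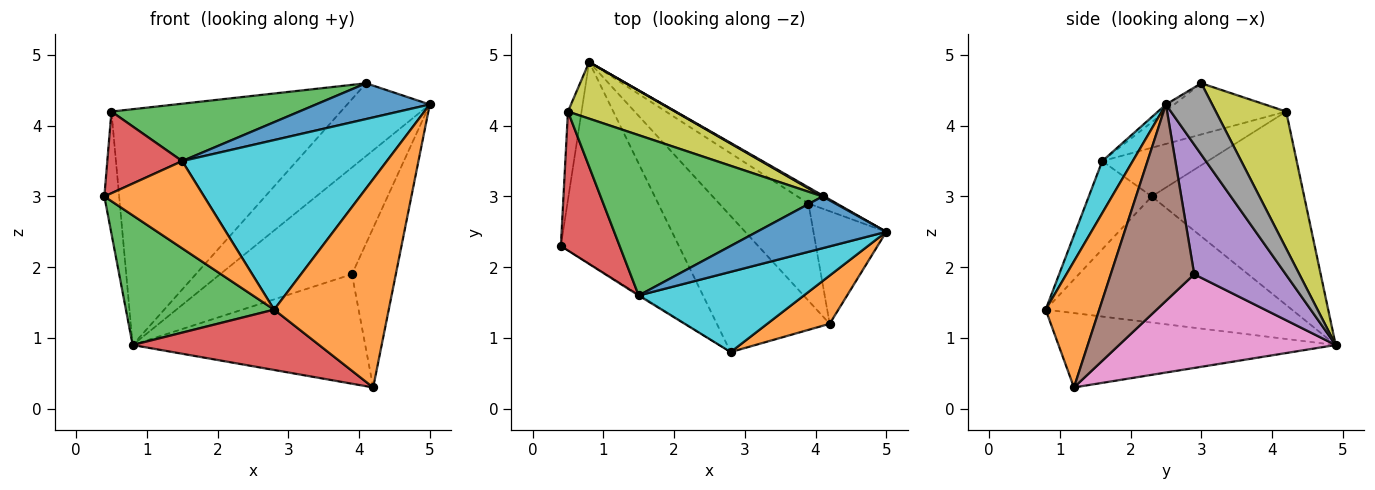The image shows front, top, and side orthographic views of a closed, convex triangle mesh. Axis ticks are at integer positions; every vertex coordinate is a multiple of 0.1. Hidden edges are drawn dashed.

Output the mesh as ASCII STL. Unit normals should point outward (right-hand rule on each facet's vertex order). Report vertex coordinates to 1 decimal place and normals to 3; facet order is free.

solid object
 facet normal -0.993 0.096 -0.070
  outer loop
   vertex 0.5 4.2 4.2
   vertex 0.8 4.9 0.9
   vertex 0.4 2.3 3.0
  endloop
 endfacet
 facet normal 0.415 -0.887 0.205
  outer loop
   vertex 2.8 0.8 1.4
   vertex 4.2 1.2 0.3
   vertex 5.0 2.5 4.3
  endloop
 endfacet
 facet normal -0.668 -0.402 -0.625
  outer loop
   vertex 2.8 0.8 1.4
   vertex 0.4 2.3 3.0
   vertex 0.8 4.9 0.9
  endloop
 endfacet
 facet normal -0.516 -0.347 -0.783
  outer loop
   vertex 2.8 0.8 1.4
   vertex 0.8 4.9 0.9
   vertex 4.2 1.2 0.3
  endloop
 endfacet
 facet normal 0.566 0.815 -0.123
  outer loop
   vertex 3.9 2.9 1.9
   vertex 0.8 4.9 0.9
   vertex 5.0 2.5 4.3
  endloop
 endfacet
 facet normal 0.841 0.442 -0.312
  outer loop
   vertex 3.9 2.9 1.9
   vertex 5.0 2.5 4.3
   vertex 4.2 1.2 0.3
  endloop
 endfacet
 facet normal 0.572 0.614 -0.545
  outer loop
   vertex 3.9 2.9 1.9
   vertex 4.2 1.2 0.3
   vertex 0.8 4.9 0.9
  endloop
 endfacet
 facet normal 0.489 0.872 0.012
  outer loop
   vertex 4.1 3.0 4.6
   vertex 5.0 2.5 4.3
   vertex 0.8 4.9 0.9
  endloop
 endfacet
 facet normal 0.286 0.932 0.224
  outer loop
   vertex 4.1 3.0 4.6
   vertex 0.8 4.9 0.9
   vertex 0.5 4.2 4.2
  endloop
 endfacet
 facet normal 0.133 -0.896 0.424
  outer loop
   vertex 1.5 1.6 3.5
   vertex 2.8 0.8 1.4
   vertex 5.0 2.5 4.3
  endloop
 endfacet
 facet normal -0.042 -0.568 0.822
  outer loop
   vertex 1.5 1.6 3.5
   vertex 5.0 2.5 4.3
   vertex 4.1 3.0 4.6
  endloop
 endfacet
 facet normal -0.534 -0.845 -0.009
  outer loop
   vertex 1.5 1.6 3.5
   vertex 0.4 2.3 3.0
   vertex 2.8 0.8 1.4
  endloop
 endfacet
 facet normal -0.212 -0.329 0.920
  outer loop
   vertex 1.5 1.6 3.5
   vertex 4.1 3.0 4.6
   vertex 0.5 4.2 4.2
  endloop
 endfacet
 facet normal -0.581 -0.412 0.701
  outer loop
   vertex 1.5 1.6 3.5
   vertex 0.5 4.2 4.2
   vertex 0.4 2.3 3.0
  endloop
 endfacet
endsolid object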